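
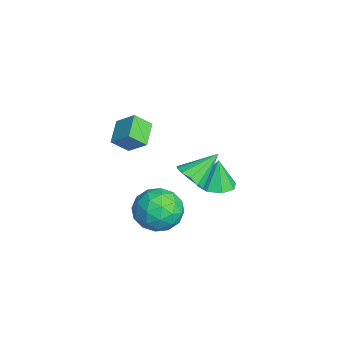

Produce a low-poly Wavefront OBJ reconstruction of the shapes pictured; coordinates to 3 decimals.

v -1.307 -4.415 -2.131
v -2.274 -4.106 -1.683
v -1.37 -3.747 -2.73
v -2.338 -3.438 -2.282
v -0.802 -3.782 -1.478
v -1.77 -3.473 -1.03
v -0.866 -3.114 -2.077
v -1.833 -2.805 -1.629
v 2.171 -2.113 -3.553
v 2.88 -2.616 -3.062
v 1.34 -3.484 -3.758
v 2.049 -3.987 -3.267
v 1.465 -3.342 -2.777
v 1.978 -2.495 -2.651
v 2.242 -3.605 -4.169
v 2.755 -2.758 -4.043
v 2.924 -3.538 -3.443
v 2.444 -3.376 -2.582
v 1.776 -2.724 -4.238
v 1.296 -2.562 -3.377
v 2.598 -2.244 -3.29
v 1.622 -3.856 -3.53
v 1.278 -3.477 -3.242
v 1.695 -3.773 -2.954
v 2.068 -2.173 -3.048
v 2.485 -2.469 -2.759
v 1.653 -2.895 -2.592
v 1.735 -3.631 -4.061
v 2.152 -3.927 -3.772
v 2.525 -2.327 -3.866
v 2.942 -2.623 -3.578
v 2.567 -3.205 -4.228
v 3.041 -3.082 -3.225
v 2.553 -3.888 -3.345
v 2.666 -3.663 -3.876
v 2.968 -3.165 -3.801
v 2.759 -2.986 -2.719
v 2.27 -3.792 -2.839
v 1.927 -3.413 -2.552
v 2.229 -2.915 -2.477
v 2.785 -3.529 -2.943
v 1.95 -2.308 -3.981
v 1.461 -3.114 -4.101
v 1.991 -3.185 -4.343
v 2.293 -2.687 -4.268
v 1.667 -2.212 -3.475
v 1.179 -3.018 -3.595
v 1.252 -2.935 -3.019
v 1.554 -2.437 -2.944
v 1.435 -2.571 -3.877
v 3.072 -2.01 -0.991
v 3.365 -2.355 -0.483
v 2.708 -0.99 -0.089
v 3.636 -2.128 -0.63
v 3.729 -1.864 -0.891
v 3.613 -1.646 -1.185
v 3.325 -1.544 -1.416
v 2.957 -1.59 -1.513
v 2.626 -1.77 -1.444
v 2.436 -2.025 -1.231
v 2.448 -2.276 -0.942
v 2.659 -2.443 -0.668
v 3 -2.472 -0.497
v 0.82 -0.754 -3.25
v 1.392 -1.197 -3.153
v 0.68 -0.666 -2.01
v 1.54 -0.658 -3.175
v 1.265 -0.176 -3.241
v 0.73 -0.033 -3.311
v 0.247 -0.312 -3.346
v 0.1 -0.85 -3.324
v 0.374 -1.333 -3.258
v 0.91 -1.476 -3.188
f 2 4 1
f 5 2 1
f 1 4 3
f 3 5 1
f 2 8 4
f 6 2 5
f 6 8 2
f 4 8 3
f 7 5 3
f 3 8 7
f 7 6 5
f 8 6 7
f 9 46 25
f 46 20 49
f 25 49 14
f 46 49 25
f 9 25 21
f 25 14 26
f 21 26 10
f 25 26 21
f 9 21 30
f 21 10 31
f 30 31 16
f 21 31 30
f 9 30 42
f 30 16 45
f 42 45 19
f 30 45 42
f 9 42 46
f 42 19 50
f 46 50 20
f 42 50 46
f 10 26 37
f 26 14 40
f 37 40 18
f 26 40 37
f 14 49 27
f 49 20 48
f 27 48 13
f 49 48 27
f 20 50 47
f 50 19 43
f 47 43 11
f 50 43 47
f 19 45 44
f 45 16 32
f 44 32 15
f 45 32 44
f 16 31 36
f 31 10 33
f 36 33 17
f 31 33 36
f 12 38 24
f 38 18 39
f 24 39 13
f 38 39 24
f 12 24 22
f 24 13 23
f 22 23 11
f 24 23 22
f 12 22 29
f 22 11 28
f 29 28 15
f 22 28 29
f 12 29 34
f 29 15 35
f 34 35 17
f 29 35 34
f 12 34 38
f 34 17 41
f 38 41 18
f 34 41 38
f 13 39 27
f 39 18 40
f 27 40 14
f 39 40 27
f 11 23 47
f 23 13 48
f 47 48 20
f 23 48 47
f 15 28 44
f 28 11 43
f 44 43 19
f 28 43 44
f 17 35 36
f 35 15 32
f 36 32 16
f 35 32 36
f 18 41 37
f 41 17 33
f 37 33 10
f 41 33 37
f 52 51 54
f 52 54 53
f 54 51 55
f 54 55 53
f 55 51 56
f 55 56 53
f 56 51 57
f 56 57 53
f 57 51 58
f 57 58 53
f 58 51 59
f 58 59 53
f 59 51 60
f 59 60 53
f 60 51 61
f 60 61 53
f 61 51 62
f 61 62 53
f 62 51 63
f 62 63 53
f 63 51 52
f 63 52 53
f 65 64 67
f 65 67 66
f 67 64 68
f 67 68 66
f 68 64 69
f 68 69 66
f 69 64 70
f 69 70 66
f 70 64 71
f 70 71 66
f 71 64 72
f 71 72 66
f 72 64 73
f 72 73 66
f 73 64 65
f 73 65 66



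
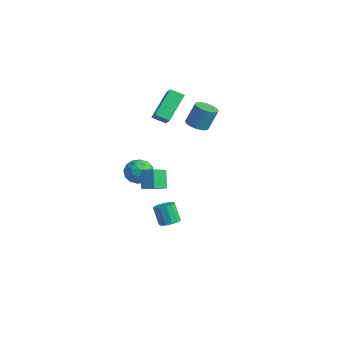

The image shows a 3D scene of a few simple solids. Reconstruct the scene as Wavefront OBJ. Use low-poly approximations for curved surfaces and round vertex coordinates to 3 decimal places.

v 1.239 -1.12 -4.577
v 1.818 -1.336 -4.318
v 1.259 -1.396 -3.123
v 0.681 -1.18 -3.383
v 1.825 -0.96 -4.295
v 1.267 -1.02 -3.101
v 1.647 -0.634 -4.362
v 1.088 -0.694 -3.168
v 1.339 -0.462 -4.498
v 0.781 -0.522 -3.303
v 1 -0.5 -4.658
v 0.441 -0.56 -3.464
v 0.736 -0.734 -4.793
v 0.178 -0.794 -3.599
v 0.632 -1.091 -4.86
v 0.074 -1.151 -3.665
v 0.721 -1.457 -4.836
v 0.163 -1.517 -3.642
v 0.975 -1.716 -4.731
v 0.416 -1.776 -3.536
v 1.312 -1.786 -4.577
v 0.754 -1.846 -3.382
v 1.626 -1.645 -4.422
v 1.068 -1.704 -3.228
v 2.89 -3.294 1.476
v 3.327 -4.41 2.119
v 3.558 -2.879 1.743
v 3.994 -3.995 2.386
v 3.526 -3.645 0.434
v 3.962 -4.761 1.077
v 4.193 -3.23 0.701
v 4.63 -4.346 1.344
v -0.155 -1.856 -0.914
v 0.736 -2.091 -0.749
v -0.616 -2.929 0.049
v 0.275 -3.164 0.214
v -0.056 -2.343 0.516
v 0.229 -1.679 -0.078
v -0.109 -3.341 -0.622
v 0.176 -2.677 -1.216
v 0.764 -3.008 -0.568
v 0.797 -2.392 0.135
v -0.677 -2.628 -0.835
v -0.644 -2.012 -0.132
v 0.331 -1.879 -0.916
v -0.211 -3.141 0.216
v -0.406 -2.659 0.394
v 0.118 -2.797 0.491
v 0.033 -1.637 -0.522
v 0.557 -1.775 -0.425
v 0.091 -1.924 0.319
v -0.437 -3.245 -0.275
v 0.087 -3.383 -0.178
v 0.002 -2.223 -1.191
v 0.526 -2.361 -1.094
v 0.029 -3.096 -1.019
v 0.871 -2.556 -0.713
v 0.6 -3.188 -0.147
v 0.375 -3.291 -0.638
v 0.542 -2.901 -0.988
v 0.89 -2.194 -0.299
v 0.619 -2.825 0.266
v 0.425 -2.343 0.444
v 0.592 -1.952 0.095
v 0.907 -2.734 -0.193
v -0.499 -2.195 -0.966
v -0.77 -2.826 -0.401
v -0.472 -3.068 -0.795
v -0.305 -2.677 -1.144
v -0.48 -1.832 -0.553
v -0.751 -2.464 0.013
v -0.422 -2.119 0.288
v -0.255 -1.729 -0.062
v -0.787 -2.286 -0.507
v -1.039 0.067 2.37
v -1.605 -0.574 2.784
v -1.736 1.558 3.722
v -2.302 0.917 4.136
v -0.218 -0.197 3.084
v -0.784 -0.838 3.498
v -0.915 1.294 4.436
v -1.481 0.653 4.85
v -0.94 2.179 1.603
v -0.351 1.728 1.714
v -0.172 2.31 3.128
v -0.76 2.761 3.017
v -0.221 1.964 1.6
v -0.042 2.546 3.015
v -0.2 2.233 1.487
v -0.021 2.815 2.901
v -0.292 2.494 1.391
v -0.113 3.076 2.806
v -0.483 2.706 1.328
v -0.304 3.289 2.742
v -0.743 2.839 1.306
v -0.564 3.421 2.72
v -1.033 2.871 1.33
v -0.854 3.453 2.744
v -1.309 2.798 1.395
v -1.13 3.38 2.809
v -1.528 2.63 1.492
v -1.349 3.212 2.906
v -1.658 2.394 1.605
v -1.479 2.976 3.02
v -1.679 2.125 1.719
v -1.5 2.707 3.133
v -1.587 1.864 1.814
v -1.408 2.446 3.229
v -1.396 1.651 1.878
v -1.217 2.234 3.292
v -1.136 1.519 1.9
v -0.957 2.101 3.314
v -0.846 1.487 1.876
v -0.667 2.069 3.29
v -0.57 1.56 1.811
v -0.391 2.142 3.225
f 2 1 5
f 2 5 3
f 3 5 6
f 3 6 4
f 5 1 7
f 5 7 6
f 6 7 8
f 6 8 4
f 7 1 9
f 7 9 8
f 8 9 10
f 8 10 4
f 9 1 11
f 9 11 10
f 10 11 12
f 10 12 4
f 11 1 13
f 11 13 12
f 12 13 14
f 12 14 4
f 13 1 15
f 13 15 14
f 14 15 16
f 14 16 4
f 15 1 17
f 15 17 16
f 16 17 18
f 16 18 4
f 17 1 19
f 17 19 18
f 18 19 20
f 18 20 4
f 19 1 21
f 19 21 20
f 20 21 22
f 20 22 4
f 21 1 23
f 21 23 22
f 22 23 24
f 22 24 4
f 23 1 2
f 23 2 24
f 24 2 3
f 24 3 4
f 26 28 25
f 29 26 25
f 25 28 27
f 27 29 25
f 26 32 28
f 30 26 29
f 30 32 26
f 28 32 27
f 31 29 27
f 27 32 31
f 31 30 29
f 32 30 31
f 33 70 49
f 70 44 73
f 49 73 38
f 70 73 49
f 33 49 45
f 49 38 50
f 45 50 34
f 49 50 45
f 33 45 54
f 45 34 55
f 54 55 40
f 45 55 54
f 33 54 66
f 54 40 69
f 66 69 43
f 54 69 66
f 33 66 70
f 66 43 74
f 70 74 44
f 66 74 70
f 34 50 61
f 50 38 64
f 61 64 42
f 50 64 61
f 38 73 51
f 73 44 72
f 51 72 37
f 73 72 51
f 44 74 71
f 74 43 67
f 71 67 35
f 74 67 71
f 43 69 68
f 69 40 56
f 68 56 39
f 69 56 68
f 40 55 60
f 55 34 57
f 60 57 41
f 55 57 60
f 36 62 48
f 62 42 63
f 48 63 37
f 62 63 48
f 36 48 46
f 48 37 47
f 46 47 35
f 48 47 46
f 36 46 53
f 46 35 52
f 53 52 39
f 46 52 53
f 36 53 58
f 53 39 59
f 58 59 41
f 53 59 58
f 36 58 62
f 58 41 65
f 62 65 42
f 58 65 62
f 37 63 51
f 63 42 64
f 51 64 38
f 63 64 51
f 35 47 71
f 47 37 72
f 71 72 44
f 47 72 71
f 39 52 68
f 52 35 67
f 68 67 43
f 52 67 68
f 41 59 60
f 59 39 56
f 60 56 40
f 59 56 60
f 42 65 61
f 65 41 57
f 61 57 34
f 65 57 61
f 76 78 75
f 79 76 75
f 75 78 77
f 77 79 75
f 76 82 78
f 80 76 79
f 80 82 76
f 78 82 77
f 81 79 77
f 77 82 81
f 81 80 79
f 82 80 81
f 84 83 87
f 84 87 85
f 85 87 88
f 85 88 86
f 87 83 89
f 87 89 88
f 88 89 90
f 88 90 86
f 89 83 91
f 89 91 90
f 90 91 92
f 90 92 86
f 91 83 93
f 91 93 92
f 92 93 94
f 92 94 86
f 93 83 95
f 93 95 94
f 94 95 96
f 94 96 86
f 95 83 97
f 95 97 96
f 96 97 98
f 96 98 86
f 97 83 99
f 97 99 98
f 98 99 100
f 98 100 86
f 99 83 101
f 99 101 100
f 100 101 102
f 100 102 86
f 101 83 103
f 101 103 102
f 102 103 104
f 102 104 86
f 103 83 105
f 103 105 104
f 104 105 106
f 104 106 86
f 105 83 107
f 105 107 106
f 106 107 108
f 106 108 86
f 107 83 109
f 107 109 108
f 108 109 110
f 108 110 86
f 109 83 111
f 109 111 110
f 110 111 112
f 110 112 86
f 111 83 113
f 111 113 112
f 112 113 114
f 112 114 86
f 113 83 115
f 113 115 114
f 114 115 116
f 114 116 86
f 115 83 84
f 115 84 116
f 116 84 85
f 116 85 86



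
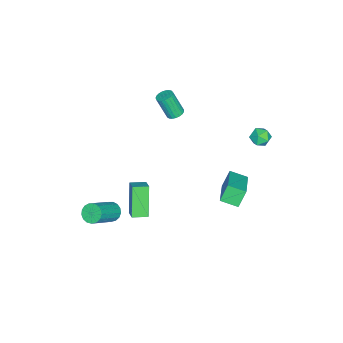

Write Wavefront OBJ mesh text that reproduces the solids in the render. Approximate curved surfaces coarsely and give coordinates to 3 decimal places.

v 1.177 -1.976 -5.147
v 0.177 -2.347 -3.384
v 1.857 -1.504 -4.661
v 0.857 -1.875 -2.899
v 1.663 -2.785 -5.041
v 0.663 -3.156 -3.279
v 2.343 -2.313 -4.556
v 1.343 -2.684 -2.793
v 2.251 -3.631 -4.668
v 2.65 -3.741 -5.169
v 4.228 -4.2 -3.814
v 3.829 -4.089 -3.312
v 2.687 -3.438 -5.11
v 4.265 -3.897 -3.754
v 2.624 -3.179 -4.949
v 4.202 -3.638 -3.594
v 2.476 -3.023 -4.724
v 4.054 -3.482 -3.369
v 2.276 -3.007 -4.486
v 3.854 -3.466 -3.131
v 2.071 -3.134 -4.29
v 3.649 -3.592 -2.934
v 1.907 -3.374 -4.18
v 3.484 -3.833 -2.824
v 1.821 -3.673 -4.182
v 3.399 -4.132 -2.826
v 1.835 -3.963 -4.295
v 3.412 -4.421 -2.94
v 1.943 -4.176 -4.494
v 3.521 -4.635 -3.138
v 2.122 -4.264 -4.732
v 3.7 -4.723 -3.377
v 2.331 -4.208 -4.956
v 3.909 -4.666 -3.601
v 2.521 -4.019 -5.114
v 4.099 -4.478 -3.758
v -2.119 3.879 0.376
v -1.656 3.543 0.75
v -2.924 3.497 1.03
v -2.461 3.161 1.404
v -2.482 3.843 1.42
v -1.984 4.08 1.016
v -2.596 2.96 0.764
v -2.098 3.197 0.36
v -1.951 2.975 0.989
v -1.88 3.52 1.395
v -2.7 3.52 0.385
v -2.629 4.065 0.791
v -1.094 -1.074 2.467
v -0.777 -0.699 2.639
v -0.769 -1.352 4.045
v -1.086 -1.726 3.873
v -0.972 -0.615 2.679
v -0.964 -1.268 4.085
v -1.188 -0.61 2.683
v -1.18 -1.263 4.089
v -1.388 -0.685 2.649
v -1.38 -1.338 4.055
v -1.537 -0.828 2.584
v -1.529 -1.48 3.99
v -1.61 -1.013 2.499
v -1.601 -1.665 3.904
v -1.593 -1.208 2.408
v -1.585 -1.861 3.814
v -1.49 -1.38 2.327
v -1.482 -2.033 3.733
v -1.319 -1.5 2.271
v -1.31 -2.152 3.677
v -1.109 -1.545 2.248
v -1.1 -2.198 3.654
v -0.896 -1.509 2.264
v -0.888 -2.162 3.669
v -0.718 -1.398 2.314
v -0.709 -2.051 3.72
v -0.604 -1.231 2.391
v -0.596 -1.883 3.797
v -0.576 -1.036 2.481
v -0.567 -1.689 3.887
v -0.637 -0.848 2.569
v -0.628 -1.501 3.975
v -1.748 3.054 -2.63
v -1.581 2.023 -2.288
v 0.165 3.649 -1.772
v 0.332 2.617 -1.429
v -1.212 2.803 -3.651
v -1.045 1.771 -3.308
v 0.701 3.397 -2.792
v 0.868 2.366 -2.45
f 2 4 1
f 5 2 1
f 1 4 3
f 3 5 1
f 2 8 4
f 6 2 5
f 6 8 2
f 4 8 3
f 7 5 3
f 3 8 7
f 7 6 5
f 8 6 7
f 10 9 13
f 10 13 11
f 11 13 14
f 11 14 12
f 13 9 15
f 13 15 14
f 14 15 16
f 14 16 12
f 15 9 17
f 15 17 16
f 16 17 18
f 16 18 12
f 17 9 19
f 17 19 18
f 18 19 20
f 18 20 12
f 19 9 21
f 19 21 20
f 20 21 22
f 20 22 12
f 21 9 23
f 21 23 22
f 22 23 24
f 22 24 12
f 23 9 25
f 23 25 24
f 24 25 26
f 24 26 12
f 25 9 27
f 25 27 26
f 26 27 28
f 26 28 12
f 27 9 29
f 27 29 28
f 28 29 30
f 28 30 12
f 29 9 31
f 29 31 30
f 30 31 32
f 30 32 12
f 31 9 33
f 31 33 32
f 32 33 34
f 32 34 12
f 33 9 35
f 33 35 34
f 34 35 36
f 34 36 12
f 35 9 10
f 35 10 36
f 36 10 11
f 36 11 12
f 37 48 42
f 37 42 38
f 37 38 44
f 37 44 47
f 37 47 48
f 38 42 46
f 42 48 41
f 48 47 39
f 47 44 43
f 44 38 45
f 40 46 41
f 40 41 39
f 40 39 43
f 40 43 45
f 40 45 46
f 41 46 42
f 39 41 48
f 43 39 47
f 45 43 44
f 46 45 38
f 50 49 53
f 50 53 51
f 51 53 54
f 51 54 52
f 53 49 55
f 53 55 54
f 54 55 56
f 54 56 52
f 55 49 57
f 55 57 56
f 56 57 58
f 56 58 52
f 57 49 59
f 57 59 58
f 58 59 60
f 58 60 52
f 59 49 61
f 59 61 60
f 60 61 62
f 60 62 52
f 61 49 63
f 61 63 62
f 62 63 64
f 62 64 52
f 63 49 65
f 63 65 64
f 64 65 66
f 64 66 52
f 65 49 67
f 65 67 66
f 66 67 68
f 66 68 52
f 67 49 69
f 67 69 68
f 68 69 70
f 68 70 52
f 69 49 71
f 69 71 70
f 70 71 72
f 70 72 52
f 71 49 73
f 71 73 72
f 72 73 74
f 72 74 52
f 73 49 75
f 73 75 74
f 74 75 76
f 74 76 52
f 75 49 77
f 75 77 76
f 76 77 78
f 76 78 52
f 77 49 79
f 77 79 78
f 78 79 80
f 78 80 52
f 79 49 50
f 79 50 80
f 80 50 51
f 80 51 52
f 82 84 81
f 85 82 81
f 81 84 83
f 83 85 81
f 82 88 84
f 86 82 85
f 86 88 82
f 84 88 83
f 87 85 83
f 83 88 87
f 87 86 85
f 88 86 87



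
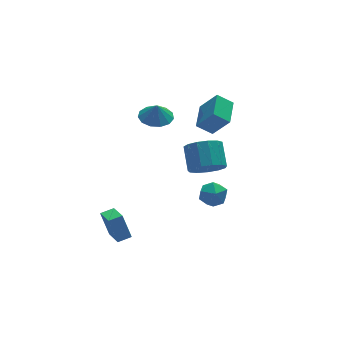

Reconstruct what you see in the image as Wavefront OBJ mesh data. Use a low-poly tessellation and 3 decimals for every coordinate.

v 0.992 -3.385 2.729
v 1.563 -4.007 3.386
v 1.859 -2.736 4.329
v 1.288 -2.115 3.671
v 1.95 -3.792 2.976
v 2.246 -2.521 3.919
v 2.033 -3.449 2.488
v 2.329 -2.178 3.43
v 1.785 -3.086 2.075
v 2.081 -1.815 3.018
v 1.285 -2.817 1.871
v 1.581 -1.546 2.813
v 0.692 -2.729 1.938
v 0.989 -1.458 2.881
v 0.195 -2.85 2.257
v 0.491 -1.579 3.2
v -0.05 -3.14 2.725
v 0.247 -1.869 3.668
v 0.037 -3.509 3.195
v 0.333 -2.238 4.137
v 0.426 -3.838 3.516
v 0.722 -2.567 4.459
v 0.995 -4.024 3.588
v 1.291 -2.753 4.53
v 3.562 1.667 0.838
v 2.7 2.056 1.527
v 4.462 3.178 1.112
v 3.6 3.567 1.8
v 4.32 0.973 2.18
v 3.458 1.362 2.868
v 5.22 2.484 2.453
v 4.358 2.873 3.142
v -3.409 -1.138 -4.143
v -3.671 -0.458 -2.719
v -3.306 0.464 -4.889
v -3.568 1.144 -3.464
v -2.572 -1.124 -3.996
v -2.834 -0.444 -2.571
v -2.469 0.478 -4.741
v -2.731 1.158 -3.317
v 0.975 3.839 1.578
v 1.853 3.288 1.5
v 1.005 3.741 2.622
v 2.014 3.85 1.548
v 1.845 4.408 1.606
v 1.399 4.785 1.654
v 0.819 4.863 1.679
v 0.288 4.615 1.671
v -0.025 4.121 1.634
v -0.021 3.537 1.578
v 0.3 3.05 1.523
v 0.834 2.813 1.485
v 1.413 2.902 1.476
v 2.351 -0.852 -2.197
v 2.86 -0.885 -1.413
v 1.58 -2.075 -1.747
v 2.089 -2.108 -0.963
v 1.477 -1.412 -1.095
v 1.954 -0.657 -1.373
v 2.486 -2.303 -1.787
v 2.963 -1.548 -2.065
v 2.944 -1.782 -1.159
v 2.32 -1.231 -0.731
v 2.12 -1.729 -2.429
v 1.496 -1.178 -2.001
f 2 1 5
f 2 5 3
f 3 5 6
f 3 6 4
f 5 1 7
f 5 7 6
f 6 7 8
f 6 8 4
f 7 1 9
f 7 9 8
f 8 9 10
f 8 10 4
f 9 1 11
f 9 11 10
f 10 11 12
f 10 12 4
f 11 1 13
f 11 13 12
f 12 13 14
f 12 14 4
f 13 1 15
f 13 15 14
f 14 15 16
f 14 16 4
f 15 1 17
f 15 17 16
f 16 17 18
f 16 18 4
f 17 1 19
f 17 19 18
f 18 19 20
f 18 20 4
f 19 1 21
f 19 21 20
f 20 21 22
f 20 22 4
f 21 1 23
f 21 23 22
f 22 23 24
f 22 24 4
f 23 1 2
f 23 2 24
f 24 2 3
f 24 3 4
f 26 28 25
f 29 26 25
f 25 28 27
f 27 29 25
f 26 32 28
f 30 26 29
f 30 32 26
f 28 32 27
f 31 29 27
f 27 32 31
f 31 30 29
f 32 30 31
f 34 36 33
f 37 34 33
f 33 36 35
f 35 37 33
f 34 40 36
f 38 34 37
f 38 40 34
f 36 40 35
f 39 37 35
f 35 40 39
f 39 38 37
f 40 38 39
f 42 41 44
f 42 44 43
f 44 41 45
f 44 45 43
f 45 41 46
f 45 46 43
f 46 41 47
f 46 47 43
f 47 41 48
f 47 48 43
f 48 41 49
f 48 49 43
f 49 41 50
f 49 50 43
f 50 41 51
f 50 51 43
f 51 41 52
f 51 52 43
f 52 41 53
f 52 53 43
f 53 41 42
f 53 42 43
f 54 65 59
f 54 59 55
f 54 55 61
f 54 61 64
f 54 64 65
f 55 59 63
f 59 65 58
f 65 64 56
f 64 61 60
f 61 55 62
f 57 63 58
f 57 58 56
f 57 56 60
f 57 60 62
f 57 62 63
f 58 63 59
f 56 58 65
f 60 56 64
f 62 60 61
f 63 62 55



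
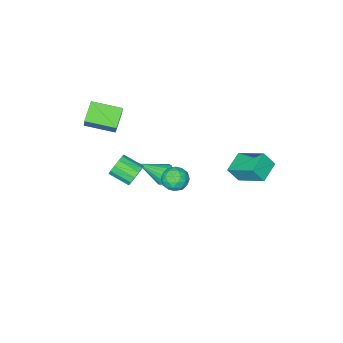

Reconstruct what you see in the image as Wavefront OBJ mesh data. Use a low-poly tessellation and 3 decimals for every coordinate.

v -0.551 -2.548 -3.931
v -0.115 -1.901 -3.942
v 0.731 -3.392 -2.729
v -0.349 -1.847 -3.656
v -0.628 -1.954 -3.432
v -0.89 -2.196 -3.323
v -1.074 -2.52 -3.354
v -1.139 -2.849 -3.516
v -1.069 -3.11 -3.774
v -0.88 -3.242 -4.068
v -0.616 -3.215 -4.33
v -0.337 -3.036 -4.501
v -0.107 -2.744 -4.542
v 0.021 -2.408 -4.443
v 0.018 -2.104 -4.226
v 3.298 -4.461 3.58
v 3.561 -4.017 4.471
v 2.1 -3.078 3.243
v 2.364 -2.634 4.134
v 4.336 -3.726 2.906
v 4.6 -3.282 3.797
v 3.139 -2.343 2.569
v 3.402 -1.899 3.46
v 1.834 1.895 0.897
v 2.424 1.276 0.793
v 1.196 1.484 -0.273
v 1.786 0.865 -0.377
v 1.217 0.814 0.268
v 1.611 1.068 0.992
v 2.009 1.692 -0.472
v 2.403 1.946 0.252
v 2.532 1.15 -0.053
v 2.043 0.607 0.404
v 1.577 2.153 0.116
v 1.088 1.61 0.573
v 2.185 1.622 0.948
v 1.435 1.138 -0.428
v 1.1 1.109 -0.049
v 1.447 0.744 -0.11
v 1.707 1.5 1.065
v 2.054 1.135 1.004
v 1.344 0.864 0.695
v 1.566 1.625 -0.484
v 1.913 1.26 -0.545
v 2.173 2.016 0.63
v 2.52 1.651 0.569
v 2.276 1.896 -0.175
v 2.595 1.183 0.39
v 2.22 0.942 -0.299
v 2.351 1.428 -0.354
v 2.583 1.577 0.071
v 2.308 0.864 0.658
v 1.933 0.623 -0.03
v 1.598 0.593 0.35
v 1.83 0.742 0.775
v 2.371 0.79 0.161
v 1.687 2.137 0.55
v 1.312 1.896 -0.138
v 1.79 2.018 -0.255
v 2.022 2.167 0.17
v 1.4 1.818 0.819
v 1.025 1.577 0.13
v 1.037 1.183 0.449
v 1.269 1.332 0.874
v 1.249 1.97 0.359
v -2.449 2.855 0.176
v -2.824 4.583 1.232
v -1.187 3.371 -0.221
v -1.562 5.099 0.835
v -1.978 2.401 1.085
v -2.353 4.129 2.141
v -0.716 2.917 0.688
v -1.091 4.645 1.744
v 2.099 -1.844 -1.812
v 2.589 -1.896 -2.43
v 3.15 -3.069 -1.885
v 2.661 -3.016 -1.268
v 2.8 -1.652 -2.123
v 3.361 -2.825 -1.579
v 2.788 -1.469 -1.718
v 3.35 -2.642 -1.173
v 2.558 -1.405 -1.342
v 3.12 -2.578 -0.797
v 2.182 -1.48 -1.116
v 2.744 -2.653 -0.571
v 1.78 -1.67 -1.111
v 2.342 -2.843 -0.566
v 1.479 -1.916 -1.328
v 2.041 -3.089 -0.784
v 1.375 -2.138 -1.7
v 1.937 -3.311 -1.155
v 1.501 -2.267 -2.107
v 2.062 -3.44 -1.562
v 1.816 -2.261 -2.42
v 2.378 -3.434 -1.876
v 2.222 -2.123 -2.541
v 2.784 -3.296 -1.996
f 2 1 4
f 2 4 3
f 4 1 5
f 4 5 3
f 5 1 6
f 5 6 3
f 6 1 7
f 6 7 3
f 7 1 8
f 7 8 3
f 8 1 9
f 8 9 3
f 9 1 10
f 9 10 3
f 10 1 11
f 10 11 3
f 11 1 12
f 11 12 3
f 12 1 13
f 12 13 3
f 13 1 14
f 13 14 3
f 14 1 15
f 14 15 3
f 15 1 2
f 15 2 3
f 17 19 16
f 20 17 16
f 16 19 18
f 18 20 16
f 17 23 19
f 21 17 20
f 21 23 17
f 19 23 18
f 22 20 18
f 18 23 22
f 22 21 20
f 23 21 22
f 24 61 40
f 61 35 64
f 40 64 29
f 61 64 40
f 24 40 36
f 40 29 41
f 36 41 25
f 40 41 36
f 24 36 45
f 36 25 46
f 45 46 31
f 36 46 45
f 24 45 57
f 45 31 60
f 57 60 34
f 45 60 57
f 24 57 61
f 57 34 65
f 61 65 35
f 57 65 61
f 25 41 52
f 41 29 55
f 52 55 33
f 41 55 52
f 29 64 42
f 64 35 63
f 42 63 28
f 64 63 42
f 35 65 62
f 65 34 58
f 62 58 26
f 65 58 62
f 34 60 59
f 60 31 47
f 59 47 30
f 60 47 59
f 31 46 51
f 46 25 48
f 51 48 32
f 46 48 51
f 27 53 39
f 53 33 54
f 39 54 28
f 53 54 39
f 27 39 37
f 39 28 38
f 37 38 26
f 39 38 37
f 27 37 44
f 37 26 43
f 44 43 30
f 37 43 44
f 27 44 49
f 44 30 50
f 49 50 32
f 44 50 49
f 27 49 53
f 49 32 56
f 53 56 33
f 49 56 53
f 28 54 42
f 54 33 55
f 42 55 29
f 54 55 42
f 26 38 62
f 38 28 63
f 62 63 35
f 38 63 62
f 30 43 59
f 43 26 58
f 59 58 34
f 43 58 59
f 32 50 51
f 50 30 47
f 51 47 31
f 50 47 51
f 33 56 52
f 56 32 48
f 52 48 25
f 56 48 52
f 67 69 66
f 70 67 66
f 66 69 68
f 68 70 66
f 67 73 69
f 71 67 70
f 71 73 67
f 69 73 68
f 72 70 68
f 68 73 72
f 72 71 70
f 73 71 72
f 75 74 78
f 75 78 76
f 76 78 79
f 76 79 77
f 78 74 80
f 78 80 79
f 79 80 81
f 79 81 77
f 80 74 82
f 80 82 81
f 81 82 83
f 81 83 77
f 82 74 84
f 82 84 83
f 83 84 85
f 83 85 77
f 84 74 86
f 84 86 85
f 85 86 87
f 85 87 77
f 86 74 88
f 86 88 87
f 87 88 89
f 87 89 77
f 88 74 90
f 88 90 89
f 89 90 91
f 89 91 77
f 90 74 92
f 90 92 91
f 91 92 93
f 91 93 77
f 92 74 94
f 92 94 93
f 93 94 95
f 93 95 77
f 94 74 96
f 94 96 95
f 95 96 97
f 95 97 77
f 96 74 75
f 96 75 97
f 97 75 76
f 97 76 77



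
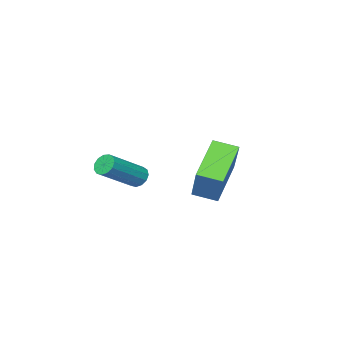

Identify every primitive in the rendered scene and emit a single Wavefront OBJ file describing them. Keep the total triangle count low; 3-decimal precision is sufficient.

v -3.072 2.975 1.504
v -2.296 3.988 3.006
v -1.604 3.594 0.329
v -0.829 4.607 1.83
v -2.511 2.153 1.77
v -1.736 3.166 3.271
v -1.044 2.772 0.594
v -0.268 3.785 2.096
v -1.9 -1.042 0.183
v -1.619 -0.872 -0.233
v 0.041 -0.988 0.84
v -0.24 -1.158 1.257
v -1.7 -0.628 -0.081
v -0.04 -0.744 0.992
v -1.845 -0.516 0.155
v -0.185 -0.631 1.228
v -2.007 -0.57 0.4
v -0.347 -0.686 1.473
v -2.135 -0.775 0.576
v -0.475 -0.89 1.649
v -2.189 -1.064 0.627
v -0.529 -1.18 1.701
v -2.15 -1.346 0.538
v -0.49 -1.462 1.611
v -2.033 -1.532 0.336
v -0.373 -1.648 1.409
v -1.873 -1.562 0.086
v -0.213 -1.678 1.159
v -1.722 -1.428 -0.134
v -0.062 -1.543 0.939
v -1.627 -1.17 -0.252
v 0.033 -1.286 0.821
f 2 4 1
f 5 2 1
f 1 4 3
f 3 5 1
f 2 8 4
f 6 2 5
f 6 8 2
f 4 8 3
f 7 5 3
f 3 8 7
f 7 6 5
f 8 6 7
f 10 9 13
f 10 13 11
f 11 13 14
f 11 14 12
f 13 9 15
f 13 15 14
f 14 15 16
f 14 16 12
f 15 9 17
f 15 17 16
f 16 17 18
f 16 18 12
f 17 9 19
f 17 19 18
f 18 19 20
f 18 20 12
f 19 9 21
f 19 21 20
f 20 21 22
f 20 22 12
f 21 9 23
f 21 23 22
f 22 23 24
f 22 24 12
f 23 9 25
f 23 25 24
f 24 25 26
f 24 26 12
f 25 9 27
f 25 27 26
f 26 27 28
f 26 28 12
f 27 9 29
f 27 29 28
f 28 29 30
f 28 30 12
f 29 9 31
f 29 31 30
f 30 31 32
f 30 32 12
f 31 9 10
f 31 10 32
f 32 10 11
f 32 11 12



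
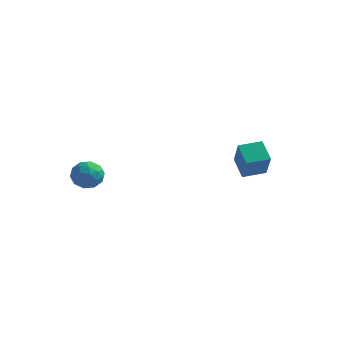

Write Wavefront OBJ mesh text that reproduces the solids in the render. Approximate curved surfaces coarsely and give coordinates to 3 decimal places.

v 1.919 1.805 -4.615
v 1.32 2.322 -4.019
v 2.594 2.465 -4.509
v 1.995 2.982 -3.914
v 2.405 1.138 -3.546
v 1.806 1.655 -2.951
v 3.08 1.798 -3.441
v 2.481 2.315 -2.845
v -2.208 -1.978 -3.36
v -1.871 -2.038 -3.928
v -2.449 -3.022 -3.392
v -2.112 -3.082 -3.96
v -1.789 -2.964 -3.394
v -1.64 -2.319 -3.374
v -2.68 -2.741 -3.946
v -2.531 -2.096 -3.926
v -2.164 -2.51 -4.29
v -1.613 -2.648 -3.949
v -2.707 -2.412 -3.371
v -2.156 -2.55 -3.03
v -2.018 -1.916 -3.641
v -2.302 -3.144 -3.679
v -2.111 -3.074 -3.346
v -1.914 -3.11 -3.68
v -1.882 -2.081 -3.316
v -1.685 -2.117 -3.65
v -1.636 -2.661 -3.336
v -2.635 -2.943 -3.67
v -2.438 -2.979 -4.004
v -2.406 -1.95 -3.64
v -2.209 -1.986 -3.974
v -2.684 -2.399 -3.984
v -1.992 -2.229 -4.188
v -2.134 -2.843 -4.206
v -2.468 -2.643 -4.198
v -2.38 -2.263 -4.187
v -1.669 -2.31 -3.987
v -1.81 -2.924 -4.006
v -1.62 -2.854 -3.673
v -1.532 -2.475 -3.662
v -1.84 -2.588 -4.2
v -2.51 -2.136 -3.314
v -2.651 -2.75 -3.333
v -2.788 -2.585 -3.658
v -2.7 -2.206 -3.647
v -2.186 -2.217 -3.114
v -2.328 -2.831 -3.132
v -1.94 -2.797 -3.133
v -1.852 -2.417 -3.122
v -2.48 -2.472 -3.12
f 2 4 1
f 5 2 1
f 1 4 3
f 3 5 1
f 2 8 4
f 6 2 5
f 6 8 2
f 4 8 3
f 7 5 3
f 3 8 7
f 7 6 5
f 8 6 7
f 9 46 25
f 46 20 49
f 25 49 14
f 46 49 25
f 9 25 21
f 25 14 26
f 21 26 10
f 25 26 21
f 9 21 30
f 21 10 31
f 30 31 16
f 21 31 30
f 9 30 42
f 30 16 45
f 42 45 19
f 30 45 42
f 9 42 46
f 42 19 50
f 46 50 20
f 42 50 46
f 10 26 37
f 26 14 40
f 37 40 18
f 26 40 37
f 14 49 27
f 49 20 48
f 27 48 13
f 49 48 27
f 20 50 47
f 50 19 43
f 47 43 11
f 50 43 47
f 19 45 44
f 45 16 32
f 44 32 15
f 45 32 44
f 16 31 36
f 31 10 33
f 36 33 17
f 31 33 36
f 12 38 24
f 38 18 39
f 24 39 13
f 38 39 24
f 12 24 22
f 24 13 23
f 22 23 11
f 24 23 22
f 12 22 29
f 22 11 28
f 29 28 15
f 22 28 29
f 12 29 34
f 29 15 35
f 34 35 17
f 29 35 34
f 12 34 38
f 34 17 41
f 38 41 18
f 34 41 38
f 13 39 27
f 39 18 40
f 27 40 14
f 39 40 27
f 11 23 47
f 23 13 48
f 47 48 20
f 23 48 47
f 15 28 44
f 28 11 43
f 44 43 19
f 28 43 44
f 17 35 36
f 35 15 32
f 36 32 16
f 35 32 36
f 18 41 37
f 41 17 33
f 37 33 10
f 41 33 37



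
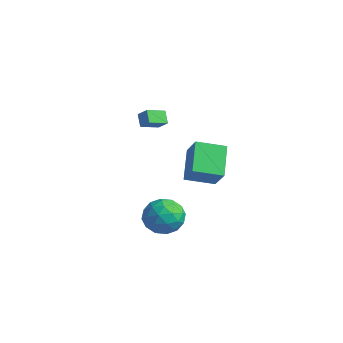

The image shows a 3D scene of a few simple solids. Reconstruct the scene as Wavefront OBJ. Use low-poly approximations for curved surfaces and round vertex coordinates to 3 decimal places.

v -3.99 -0.192 1.23
v -4.542 0.028 1.851
v -3.927 0.906 0.895
v -4.48 1.127 1.516
v -3.34 -0.067 1.764
v -3.893 0.154 2.385
v -3.278 1.032 1.429
v -3.83 1.252 2.05
v 3.226 -2.582 -1.661
v 3.828 -3.302 -1.039
v 1.712 -3.518 -1.281
v 2.314 -4.238 -0.659
v 2.165 -3.18 -0.308
v 3.101 -2.601 -0.543
v 2.439 -4.219 -1.777
v 3.375 -3.64 -2.012
v 3.341 -4.314 -1.111
v 3.172 -3.671 -0.203
v 2.368 -3.149 -2.117
v 2.199 -2.506 -1.209
v 3.66 -2.859 -1.383
v 1.88 -3.961 -0.937
v 1.793 -3.338 -0.73
v 2.146 -3.762 -0.365
v 3.233 -2.448 -1.091
v 3.586 -2.871 -0.726
v 2.609 -2.799 -0.296
v 1.954 -3.949 -1.594
v 2.307 -4.372 -1.229
v 3.394 -3.058 -1.955
v 3.747 -3.482 -1.59
v 2.931 -4.021 -2.024
v 3.727 -3.877 -1.061
v 2.837 -4.428 -0.837
v 2.911 -4.417 -1.494
v 3.461 -4.076 -1.632
v 3.628 -3.5 -0.527
v 2.738 -4.05 -0.303
v 2.651 -3.428 -0.097
v 3.201 -3.088 -0.235
v 3.342 -4.095 -0.569
v 2.802 -2.77 -2.017
v 1.912 -3.32 -1.793
v 2.339 -3.732 -2.085
v 2.889 -3.392 -2.223
v 2.703 -2.392 -1.483
v 1.813 -2.943 -1.259
v 2.079 -2.744 -0.688
v 2.629 -2.403 -0.826
v 2.198 -2.725 -1.751
v -2.941 2.003 -0.715
v -1.853 1.772 0.463
v -2.162 3.437 -1.153
v -1.073 3.206 0.024
v -1.747 0.954 -2.024
v -0.658 0.723 -0.847
v -0.967 2.388 -2.463
v 0.121 2.157 -1.285
f 2 4 1
f 5 2 1
f 1 4 3
f 3 5 1
f 2 8 4
f 6 2 5
f 6 8 2
f 4 8 3
f 7 5 3
f 3 8 7
f 7 6 5
f 8 6 7
f 9 46 25
f 46 20 49
f 25 49 14
f 46 49 25
f 9 25 21
f 25 14 26
f 21 26 10
f 25 26 21
f 9 21 30
f 21 10 31
f 30 31 16
f 21 31 30
f 9 30 42
f 30 16 45
f 42 45 19
f 30 45 42
f 9 42 46
f 42 19 50
f 46 50 20
f 42 50 46
f 10 26 37
f 26 14 40
f 37 40 18
f 26 40 37
f 14 49 27
f 49 20 48
f 27 48 13
f 49 48 27
f 20 50 47
f 50 19 43
f 47 43 11
f 50 43 47
f 19 45 44
f 45 16 32
f 44 32 15
f 45 32 44
f 16 31 36
f 31 10 33
f 36 33 17
f 31 33 36
f 12 38 24
f 38 18 39
f 24 39 13
f 38 39 24
f 12 24 22
f 24 13 23
f 22 23 11
f 24 23 22
f 12 22 29
f 22 11 28
f 29 28 15
f 22 28 29
f 12 29 34
f 29 15 35
f 34 35 17
f 29 35 34
f 12 34 38
f 34 17 41
f 38 41 18
f 34 41 38
f 13 39 27
f 39 18 40
f 27 40 14
f 39 40 27
f 11 23 47
f 23 13 48
f 47 48 20
f 23 48 47
f 15 28 44
f 28 11 43
f 44 43 19
f 28 43 44
f 17 35 36
f 35 15 32
f 36 32 16
f 35 32 36
f 18 41 37
f 41 17 33
f 37 33 10
f 41 33 37
f 52 54 51
f 55 52 51
f 51 54 53
f 53 55 51
f 52 58 54
f 56 52 55
f 56 58 52
f 54 58 53
f 57 55 53
f 53 58 57
f 57 56 55
f 58 56 57



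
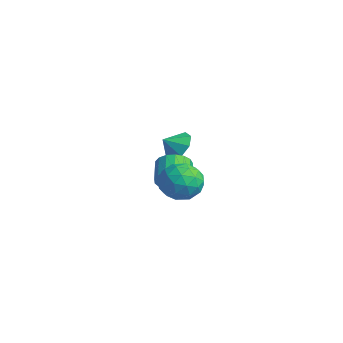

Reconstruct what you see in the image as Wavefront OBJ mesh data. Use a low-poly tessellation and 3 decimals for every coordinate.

v 0.429 0.826 1.008
v 0.964 1.104 1.716
v -0.114 1.692 2.3
v -0.649 1.414 1.592
v 0.99 1.44 1.425
v -0.088 2.028 2.009
v 0.887 1.635 1.038
v -0.191 2.223 1.622
v 0.679 1.645 0.645
v -0.399 2.233 1.229
v 0.414 1.467 0.334
v -0.664 2.055 0.918
v 0.152 1.142 0.178
v -0.926 1.731 0.763
v -0.046 0.745 0.212
v -1.124 1.334 0.797
v -0.136 0.367 0.429
v -1.213 0.955 1.013
v -0.096 0.093 0.778
v -1.174 0.682 1.362
v 0.064 -0.012 1.18
v -1.014 0.576 1.764
v 0.308 0.074 1.542
v -0.77 0.662 2.126
v 0.579 0.333 1.782
v -0.499 0.921 2.366
v 0.816 0.704 1.845
v -0.262 1.293 2.429
v 3.751 0.405 1.798
v 4.452 0.057 2.664
v 2.328 -0.577 2.556
v 3.029 -0.925 3.422
v 2.698 0.192 3.351
v 3.578 0.799 2.883
v 3.202 -1.319 2.337
v 4.082 -0.712 1.869
v 4.113 -1.009 2.997
v 3.801 -0.075 3.624
v 2.979 -0.445 1.596
v 2.667 0.489 2.223
v 4.227 0.318 2.165
v 2.553 -0.838 3.055
v 2.359 -0.181 3.014
v 2.771 -0.386 3.523
v 3.713 0.754 2.294
v 4.125 0.549 2.803
v 3.094 0.628 3.206
v 2.655 -1.069 2.417
v 3.067 -1.274 2.926
v 4.009 -0.134 1.697
v 4.421 -0.339 2.206
v 3.686 -1.148 2.014
v 4.439 -0.513 2.869
v 3.602 -1.091 3.314
v 3.704 -1.323 2.677
v 4.221 -0.966 2.402
v 4.256 0.035 3.238
v 3.419 -0.542 3.683
v 3.225 0.114 3.642
v 3.742 0.472 3.367
v 4.056 -0.591 3.434
v 3.361 0.022 1.537
v 2.524 -0.555 1.982
v 3.038 -0.992 1.853
v 3.555 -0.634 1.578
v 3.178 0.571 1.906
v 2.341 -0.007 2.351
v 2.559 0.446 2.818
v 3.076 0.803 2.543
v 2.724 0.071 1.786
v -2.735 2.735 1.573
v -1.814 2.421 1.343
v -2.865 1.905 2.187
v -1.823 2.876 1.958
v -2.366 3.249 2.348
v -3.125 3.321 2.284
v -3.656 3.049 1.804
v -3.648 2.594 1.189
v -3.105 2.221 0.799
v -2.345 2.149 0.863
f 2 1 5
f 2 5 3
f 3 5 6
f 3 6 4
f 5 1 7
f 5 7 6
f 6 7 8
f 6 8 4
f 7 1 9
f 7 9 8
f 8 9 10
f 8 10 4
f 9 1 11
f 9 11 10
f 10 11 12
f 10 12 4
f 11 1 13
f 11 13 12
f 12 13 14
f 12 14 4
f 13 1 15
f 13 15 14
f 14 15 16
f 14 16 4
f 15 1 17
f 15 17 16
f 16 17 18
f 16 18 4
f 17 1 19
f 17 19 18
f 18 19 20
f 18 20 4
f 19 1 21
f 19 21 20
f 20 21 22
f 20 22 4
f 21 1 23
f 21 23 22
f 22 23 24
f 22 24 4
f 23 1 25
f 23 25 24
f 24 25 26
f 24 26 4
f 25 1 27
f 25 27 26
f 26 27 28
f 26 28 4
f 27 1 2
f 27 2 28
f 28 2 3
f 28 3 4
f 29 66 45
f 66 40 69
f 45 69 34
f 66 69 45
f 29 45 41
f 45 34 46
f 41 46 30
f 45 46 41
f 29 41 50
f 41 30 51
f 50 51 36
f 41 51 50
f 29 50 62
f 50 36 65
f 62 65 39
f 50 65 62
f 29 62 66
f 62 39 70
f 66 70 40
f 62 70 66
f 30 46 57
f 46 34 60
f 57 60 38
f 46 60 57
f 34 69 47
f 69 40 68
f 47 68 33
f 69 68 47
f 40 70 67
f 70 39 63
f 67 63 31
f 70 63 67
f 39 65 64
f 65 36 52
f 64 52 35
f 65 52 64
f 36 51 56
f 51 30 53
f 56 53 37
f 51 53 56
f 32 58 44
f 58 38 59
f 44 59 33
f 58 59 44
f 32 44 42
f 44 33 43
f 42 43 31
f 44 43 42
f 32 42 49
f 42 31 48
f 49 48 35
f 42 48 49
f 32 49 54
f 49 35 55
f 54 55 37
f 49 55 54
f 32 54 58
f 54 37 61
f 58 61 38
f 54 61 58
f 33 59 47
f 59 38 60
f 47 60 34
f 59 60 47
f 31 43 67
f 43 33 68
f 67 68 40
f 43 68 67
f 35 48 64
f 48 31 63
f 64 63 39
f 48 63 64
f 37 55 56
f 55 35 52
f 56 52 36
f 55 52 56
f 38 61 57
f 61 37 53
f 57 53 30
f 61 53 57
f 72 71 74
f 72 74 73
f 74 71 75
f 74 75 73
f 75 71 76
f 75 76 73
f 76 71 77
f 76 77 73
f 77 71 78
f 77 78 73
f 78 71 79
f 78 79 73
f 79 71 80
f 79 80 73
f 80 71 72
f 80 72 73



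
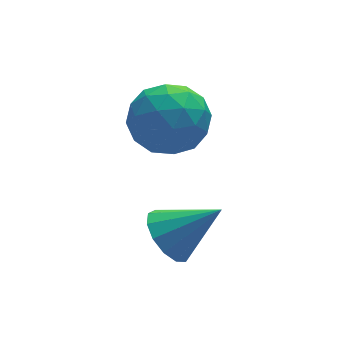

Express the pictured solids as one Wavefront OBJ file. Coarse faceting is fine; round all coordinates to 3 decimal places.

v -2.796 -2.904 -1.078
v -2.204 -2.707 -1.698
v -1.524 -3.336 -0.002
v -2.28 -2.29 -1.441
v -2.52 -2.068 -1.068
v -2.847 -2.112 -0.698
v -3.158 -2.407 -0.449
v -3.354 -2.859 -0.399
v -3.373 -3.326 -0.565
v -3.208 -3.659 -0.893
v -2.912 -3.752 -1.28
v -2.58 -3.576 -1.603
v -2.315 -3.187 -1.759
v -1.678 0.358 2.031
v -0.916 -0.54 1.993
v -2.864 -0.6 0.887
v -2.102 -1.498 0.849
v -2.677 -1.255 1.848
v -1.944 -0.663 2.555
v -1.836 -0.477 0.325
v -1.103 0.115 1.032
v -1.014 -1.056 0.939
v -1.534 -1.536 1.88
v -2.246 0.396 1
v -2.766 -0.084 1.941
v -1.193 -0.007 2.112
v -2.587 -1.133 0.768
v -2.925 -0.99 1.355
v -2.477 -1.518 1.333
v -1.797 -0.079 2.442
v -1.35 -0.607 2.42
v -2.384 -1.027 2.335
v -2.43 -0.533 0.46
v -1.983 -1.061 0.438
v -1.303 0.378 1.547
v -0.855 -0.15 1.525
v -1.396 -0.113 0.545
v -0.803 -0.838 1.47
v -1.5 -1.401 0.798
v -1.343 -0.801 0.49
v -0.913 -0.453 0.906
v -1.108 -1.12 2.024
v -1.805 -1.683 1.352
v -2.143 -1.54 1.939
v -1.712 -1.192 2.354
v -1.166 -1.423 1.404
v -1.975 0.543 1.528
v -2.672 -0.02 0.856
v -2.068 0.052 0.526
v -1.637 0.4 0.941
v -2.28 0.261 2.082
v -2.977 -0.302 1.41
v -2.867 -0.687 1.974
v -2.437 -0.339 2.39
v -2.614 0.283 1.476
f 2 1 4
f 2 4 3
f 4 1 5
f 4 5 3
f 5 1 6
f 5 6 3
f 6 1 7
f 6 7 3
f 7 1 8
f 7 8 3
f 8 1 9
f 8 9 3
f 9 1 10
f 9 10 3
f 10 1 11
f 10 11 3
f 11 1 12
f 11 12 3
f 12 1 13
f 12 13 3
f 13 1 2
f 13 2 3
f 14 51 30
f 51 25 54
f 30 54 19
f 51 54 30
f 14 30 26
f 30 19 31
f 26 31 15
f 30 31 26
f 14 26 35
f 26 15 36
f 35 36 21
f 26 36 35
f 14 35 47
f 35 21 50
f 47 50 24
f 35 50 47
f 14 47 51
f 47 24 55
f 51 55 25
f 47 55 51
f 15 31 42
f 31 19 45
f 42 45 23
f 31 45 42
f 19 54 32
f 54 25 53
f 32 53 18
f 54 53 32
f 25 55 52
f 55 24 48
f 52 48 16
f 55 48 52
f 24 50 49
f 50 21 37
f 49 37 20
f 50 37 49
f 21 36 41
f 36 15 38
f 41 38 22
f 36 38 41
f 17 43 29
f 43 23 44
f 29 44 18
f 43 44 29
f 17 29 27
f 29 18 28
f 27 28 16
f 29 28 27
f 17 27 34
f 27 16 33
f 34 33 20
f 27 33 34
f 17 34 39
f 34 20 40
f 39 40 22
f 34 40 39
f 17 39 43
f 39 22 46
f 43 46 23
f 39 46 43
f 18 44 32
f 44 23 45
f 32 45 19
f 44 45 32
f 16 28 52
f 28 18 53
f 52 53 25
f 28 53 52
f 20 33 49
f 33 16 48
f 49 48 24
f 33 48 49
f 22 40 41
f 40 20 37
f 41 37 21
f 40 37 41
f 23 46 42
f 46 22 38
f 42 38 15
f 46 38 42



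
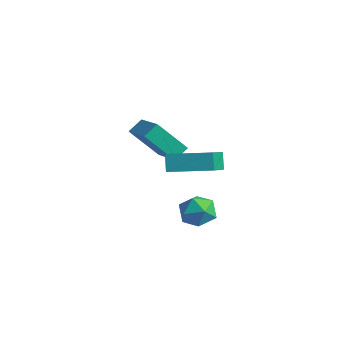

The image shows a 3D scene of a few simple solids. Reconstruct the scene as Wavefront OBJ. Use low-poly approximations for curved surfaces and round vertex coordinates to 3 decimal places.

v -1.015 1.766 0.25
v 0.008 0.357 1.295
v -1.409 2.036 1.001
v -0.386 0.628 2.046
v 0.446 3.052 0.554
v 1.469 1.644 1.599
v 0.052 3.323 1.305
v 1.075 1.914 2.35
v 2.378 0.837 0.619
v 2.797 0.681 -0.118
v 1.423 -0.121 0.278
v 1.842 -0.277 -0.459
v 2.194 -0.507 0.293
v 2.784 0.085 0.504
v 1.436 0.475 -0.344
v 2.026 1.067 -0.133
v 2.215 0.458 -0.714
v 2.683 -0.149 -0.32
v 1.537 0.709 0.48
v 2.005 0.102 0.874
v -2.435 1.157 1.913
v -2.432 1.854 2.381
v -4.087 1.612 1.245
v -4.085 2.309 1.713
v -1.595 2.111 0.487
v -1.593 2.808 0.955
v -3.248 2.566 -0.181
v -3.245 3.263 0.287
f 2 4 1
f 5 2 1
f 1 4 3
f 3 5 1
f 2 8 4
f 6 2 5
f 6 8 2
f 4 8 3
f 7 5 3
f 3 8 7
f 7 6 5
f 8 6 7
f 9 20 14
f 9 14 10
f 9 10 16
f 9 16 19
f 9 19 20
f 10 14 18
f 14 20 13
f 20 19 11
f 19 16 15
f 16 10 17
f 12 18 13
f 12 13 11
f 12 11 15
f 12 15 17
f 12 17 18
f 13 18 14
f 11 13 20
f 15 11 19
f 17 15 16
f 18 17 10
f 22 24 21
f 25 22 21
f 21 24 23
f 23 25 21
f 22 28 24
f 26 22 25
f 26 28 22
f 24 28 23
f 27 25 23
f 23 28 27
f 27 26 25
f 28 26 27



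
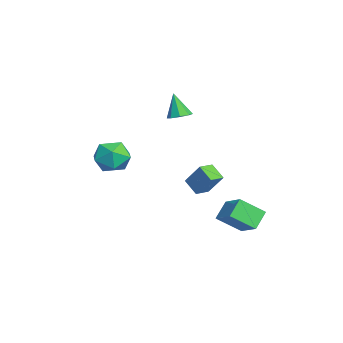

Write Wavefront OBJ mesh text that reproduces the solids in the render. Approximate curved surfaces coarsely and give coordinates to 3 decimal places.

v -3.143 0.313 2.422
v -2.657 0.777 2.68
v -3.657 0.007 3.938
v -3.139 1.019 2.566
v -3.623 0.847 2.367
v -3.827 0.363 2.201
v -3.63 -0.15 2.163
v -3.148 -0.392 2.278
v -2.664 -0.221 2.476
v -2.46 0.263 2.643
v 1.592 2.305 -1.96
v 2.929 2.885 -1.146
v 1.604 3.663 -2.949
v 2.942 4.243 -2.134
v 2.358 1.697 -2.786
v 3.696 2.277 -1.971
v 2.371 3.055 -3.774
v 3.708 3.635 -2.96
v 3.377 -3.068 1.488
v 4.23 -3.65 1.936
v 2.25 -3.75 2.744
v 3.103 -4.332 3.192
v 3.081 -3.21 3.278
v 3.777 -2.789 2.501
v 2.703 -4.611 2.179
v 3.399 -4.19 1.402
v 3.813 -4.604 2.363
v 4.046 -3.738 3.043
v 2.434 -3.662 1.637
v 2.667 -2.796 2.317
v 1.92 0.707 -1.148
v 1.162 0.2 -0.516
v 1.326 1.423 -1.286
v 0.568 0.916 -0.653
v 2.492 1.424 0.113
v 1.734 0.917 0.746
v 1.898 2.14 -0.024
v 1.14 1.633 0.608
f 2 1 4
f 2 4 3
f 4 1 5
f 4 5 3
f 5 1 6
f 5 6 3
f 6 1 7
f 6 7 3
f 7 1 8
f 7 8 3
f 8 1 9
f 8 9 3
f 9 1 10
f 9 10 3
f 10 1 2
f 10 2 3
f 12 14 11
f 15 12 11
f 11 14 13
f 13 15 11
f 12 18 14
f 16 12 15
f 16 18 12
f 14 18 13
f 17 15 13
f 13 18 17
f 17 16 15
f 18 16 17
f 19 30 24
f 19 24 20
f 19 20 26
f 19 26 29
f 19 29 30
f 20 24 28
f 24 30 23
f 30 29 21
f 29 26 25
f 26 20 27
f 22 28 23
f 22 23 21
f 22 21 25
f 22 25 27
f 22 27 28
f 23 28 24
f 21 23 30
f 25 21 29
f 27 25 26
f 28 27 20
f 32 34 31
f 35 32 31
f 31 34 33
f 33 35 31
f 32 38 34
f 36 32 35
f 36 38 32
f 34 38 33
f 37 35 33
f 33 38 37
f 37 36 35
f 38 36 37



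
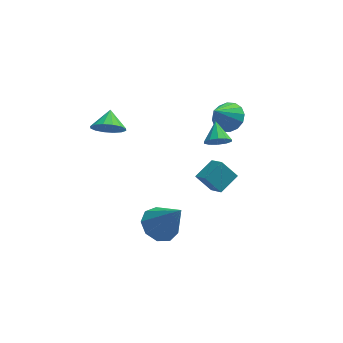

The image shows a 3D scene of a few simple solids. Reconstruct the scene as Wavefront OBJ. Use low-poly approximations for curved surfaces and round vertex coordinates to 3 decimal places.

v -1.895 3.539 3.252
v -1.624 3.897 2.518
v -1.685 4.441 3.768
v -2.059 3.988 2.536
v -2.451 3.958 2.746
v -2.693 3.817 3.092
v -2.722 3.601 3.48
v -2.529 3.368 3.807
v -2.166 3.182 3.985
v -1.731 3.091 3.967
v -1.339 3.12 3.757
v -1.097 3.262 3.411
v -1.068 3.478 3.023
v -1.261 3.71 2.696
v 3.808 3.937 2.92
v 4.219 4.464 3.445
v 3.012 3.363 4.12
v 3.863 4.687 3.316
v 3.492 4.71 3.08
v 3.206 4.525 2.802
v 3.081 4.183 2.555
v 3.151 3.775 2.406
v 3.397 3.41 2.395
v 3.753 3.187 2.525
v 4.124 3.164 2.76
v 4.41 3.349 3.039
v 4.535 3.691 3.285
v 4.465 4.099 3.434
v 2.92 1.496 3.636
v 3.541 1.352 3.842
v 2.96 2.484 4.204
v 3.569 1.557 3.484
v 3.35 1.739 3.183
v 2.966 1.828 3.056
v 2.565 1.79 3.15
v 2.299 1.64 3.43
v 2.27 1.435 3.789
v 2.49 1.254 4.089
v 2.873 1.165 4.217
v 3.275 1.202 4.122
v 2.105 -0.039 2.527
v 2.969 0.621 2.958
v 1.794 0.882 1.741
v 2.659 1.542 2.173
v 2.781 -0.442 1.787
v 3.646 0.218 2.219
v 2.471 0.479 1.002
v 3.335 1.139 1.433
v -0.226 -2.039 1.523
v 0.291 -1.244 1.589
v 0.626 -2.741 3.297
v -0.278 -1.165 1.894
v -0.822 -1.495 2.025
v -1.088 -2.079 1.921
v -0.95 -2.644 1.631
v -0.474 -2.926 1.29
v 0.119 -2.792 1.059
v 0.55 -2.306 1.044
v 0.618 -1.695 1.254
f 2 1 4
f 2 4 3
f 4 1 5
f 4 5 3
f 5 1 6
f 5 6 3
f 6 1 7
f 6 7 3
f 7 1 8
f 7 8 3
f 8 1 9
f 8 9 3
f 9 1 10
f 9 10 3
f 10 1 11
f 10 11 3
f 11 1 12
f 11 12 3
f 12 1 13
f 12 13 3
f 13 1 14
f 13 14 3
f 14 1 2
f 14 2 3
f 16 15 18
f 16 18 17
f 18 15 19
f 18 19 17
f 19 15 20
f 19 20 17
f 20 15 21
f 20 21 17
f 21 15 22
f 21 22 17
f 22 15 23
f 22 23 17
f 23 15 24
f 23 24 17
f 24 15 25
f 24 25 17
f 25 15 26
f 25 26 17
f 26 15 27
f 26 27 17
f 27 15 28
f 27 28 17
f 28 15 16
f 28 16 17
f 30 29 32
f 30 32 31
f 32 29 33
f 32 33 31
f 33 29 34
f 33 34 31
f 34 29 35
f 34 35 31
f 35 29 36
f 35 36 31
f 36 29 37
f 36 37 31
f 37 29 38
f 37 38 31
f 38 29 39
f 38 39 31
f 39 29 40
f 39 40 31
f 40 29 30
f 40 30 31
f 42 44 41
f 45 42 41
f 41 44 43
f 43 45 41
f 42 48 44
f 46 42 45
f 46 48 42
f 44 48 43
f 47 45 43
f 43 48 47
f 47 46 45
f 48 46 47
f 50 49 52
f 50 52 51
f 52 49 53
f 52 53 51
f 53 49 54
f 53 54 51
f 54 49 55
f 54 55 51
f 55 49 56
f 55 56 51
f 56 49 57
f 56 57 51
f 57 49 58
f 57 58 51
f 58 49 59
f 58 59 51
f 59 49 50
f 59 50 51



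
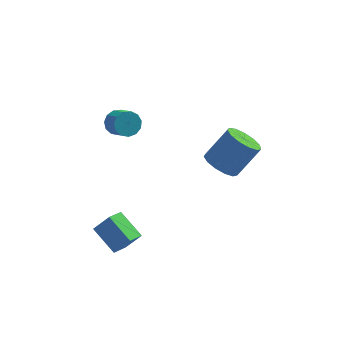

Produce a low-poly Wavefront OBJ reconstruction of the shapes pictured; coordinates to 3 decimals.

v -3.069 -2.1 -3.23
v -4.135 -0.999 -2.325
v -3.898 -2.092 -4.218
v -4.965 -0.991 -3.313
v -2.515 -1.189 -3.687
v -3.582 -0.088 -2.782
v -3.345 -1.181 -4.675
v -4.411 -0.08 -3.77
v 1.427 -0.746 1.657
v 2.02 -1.558 1.492
v 3.187 -1.027 3.079
v 2.593 -0.214 3.243
v 2.245 -1.129 1.183
v 3.412 -0.598 2.77
v 2.209 -0.578 1.025
v 3.376 -0.046 2.611
v 1.926 -0.08 1.067
v 3.092 0.451 2.654
v 1.483 0.207 1.296
v 2.65 0.738 2.883
v 1.023 0.191 1.64
v 2.19 0.722 3.227
v 0.691 -0.122 1.989
v 1.858 0.409 3.576
v 0.592 -0.633 2.233
v 1.759 -0.102 3.819
v 0.759 -1.18 2.293
v 1.925 -0.649 3.88
v 1.137 -1.589 2.152
v 2.304 -1.058 3.739
v 1.607 -1.73 1.853
v 2.774 -1.199 3.44
v -3.804 4.294 0.705
v -3.144 4.417 0.269
v -2.596 3.569 0.86
v -3.256 3.446 1.295
v -3.111 4.688 0.628
v -2.564 3.839 1.219
v -3.299 4.834 1.012
v -2.752 3.985 1.602
v -3.647 4.808 1.297
v -3.099 3.96 1.888
v -4.044 4.62 1.395
v -3.497 3.771 1.986
v -4.366 4.328 1.273
v -3.818 3.479 1.864
v -4.508 4.025 0.971
v -3.961 3.177 1.562
v -4.428 3.808 0.584
v -3.88 2.96 1.175
v -4.149 3.745 0.236
v -3.601 2.897 0.827
v -3.76 3.857 0.036
v -3.213 3.008 0.627
v -3.386 4.107 0.049
v -2.838 3.259 0.64
f 2 4 1
f 5 2 1
f 1 4 3
f 3 5 1
f 2 8 4
f 6 2 5
f 6 8 2
f 4 8 3
f 7 5 3
f 3 8 7
f 7 6 5
f 8 6 7
f 10 9 13
f 10 13 11
f 11 13 14
f 11 14 12
f 13 9 15
f 13 15 14
f 14 15 16
f 14 16 12
f 15 9 17
f 15 17 16
f 16 17 18
f 16 18 12
f 17 9 19
f 17 19 18
f 18 19 20
f 18 20 12
f 19 9 21
f 19 21 20
f 20 21 22
f 20 22 12
f 21 9 23
f 21 23 22
f 22 23 24
f 22 24 12
f 23 9 25
f 23 25 24
f 24 25 26
f 24 26 12
f 25 9 27
f 25 27 26
f 26 27 28
f 26 28 12
f 27 9 29
f 27 29 28
f 28 29 30
f 28 30 12
f 29 9 31
f 29 31 30
f 30 31 32
f 30 32 12
f 31 9 10
f 31 10 32
f 32 10 11
f 32 11 12
f 34 33 37
f 34 37 35
f 35 37 38
f 35 38 36
f 37 33 39
f 37 39 38
f 38 39 40
f 38 40 36
f 39 33 41
f 39 41 40
f 40 41 42
f 40 42 36
f 41 33 43
f 41 43 42
f 42 43 44
f 42 44 36
f 43 33 45
f 43 45 44
f 44 45 46
f 44 46 36
f 45 33 47
f 45 47 46
f 46 47 48
f 46 48 36
f 47 33 49
f 47 49 48
f 48 49 50
f 48 50 36
f 49 33 51
f 49 51 50
f 50 51 52
f 50 52 36
f 51 33 53
f 51 53 52
f 52 53 54
f 52 54 36
f 53 33 55
f 53 55 54
f 54 55 56
f 54 56 36
f 55 33 34
f 55 34 56
f 56 34 35
f 56 35 36



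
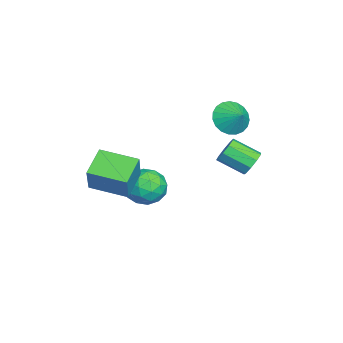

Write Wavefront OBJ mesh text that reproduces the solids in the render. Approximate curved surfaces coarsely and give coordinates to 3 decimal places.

v 0.013 2.419 1.975
v 0.547 2.704 1.117
v 0.747 3.001 2.625
v 0.256 3.027 1.155
v -0.077 3.246 1.335
v -0.394 3.321 1.625
v -0.641 3.24 1.976
v -0.774 3.017 2.327
v -0.772 2.691 2.617
v -0.633 2.318 2.796
v -0.383 1.962 2.833
v -0.065 1.685 2.722
v 0.267 1.535 2.482
v 0.555 1.537 2.154
v 0.75 1.692 1.795
v 0.817 1.973 1.467
v 0.745 2.331 1.227
v 1.267 -3.903 -0.874
v 2.144 -3.876 0.721
v 1.752 -1.913 -1.174
v 2.629 -1.887 0.42
v 2.711 -4.373 -1.66
v 3.588 -4.347 -0.066
v 3.196 -2.384 -1.961
v 4.073 -2.357 -0.366
v -0.55 -1.209 -4.635
v 0.001 -2.071 -3.99
v -2.281 -1.789 -3.93
v -1.73 -2.651 -3.285
v -1.578 -1.487 -2.993
v -0.508 -1.129 -3.429
v -1.772 -2.731 -4.491
v -0.702 -2.373 -4.927
v -0.754 -3.012 -3.902
v -0.634 -2.243 -2.976
v -1.646 -1.617 -4.944
v -1.526 -0.848 -4.018
v -0.123 -1.59 -4.374
v -2.157 -2.27 -3.546
v -2.068 -1.587 -3.374
v -1.744 -2.093 -2.995
v -0.422 -1.036 -4.044
v -0.098 -1.542 -3.666
v -1.026 -1.199 -3.08
v -2.182 -2.318 -4.254
v -1.858 -2.824 -3.876
v -0.536 -1.767 -4.925
v -0.212 -2.273 -4.546
v -1.254 -2.661 -4.84
v -0.243 -2.649 -3.944
v -1.26 -2.989 -3.529
v -1.285 -3.037 -4.238
v -0.656 -2.826 -4.494
v -0.172 -2.197 -3.399
v -1.189 -2.538 -2.985
v -1.1 -1.854 -2.813
v -0.471 -1.643 -3.069
v -0.616 -2.75 -3.347
v -1.091 -1.322 -4.935
v -2.108 -1.663 -4.521
v -1.809 -2.217 -4.851
v -1.18 -2.006 -5.107
v -1.02 -0.871 -4.391
v -2.037 -1.211 -3.976
v -1.624 -1.034 -3.426
v -0.995 -0.823 -3.682
v -1.664 -1.11 -4.573
v -0.725 3.519 -1.743
v -0.044 3.2 -2.043
v -0.353 1.782 -1.237
v -1.035 2.101 -0.937
v 0.061 3.451 -1.56
v -0.249 2.033 -0.754
v -0.202 3.734 -1.163
v -0.512 2.316 -0.357
v -0.71 3.917 -1.037
v -1.02 2.499 -0.232
v -1.225 3.913 -1.242
v -1.535 2.495 -0.436
v -1.506 3.725 -1.681
v -1.816 2.307 -0.875
v -1.422 3.44 -2.149
v -1.731 2.023 -1.343
v -1.011 3.193 -2.427
v -1.321 1.775 -1.621
v -0.467 3.098 -2.385
v -0.777 1.68 -1.579
f 2 1 4
f 2 4 3
f 4 1 5
f 4 5 3
f 5 1 6
f 5 6 3
f 6 1 7
f 6 7 3
f 7 1 8
f 7 8 3
f 8 1 9
f 8 9 3
f 9 1 10
f 9 10 3
f 10 1 11
f 10 11 3
f 11 1 12
f 11 12 3
f 12 1 13
f 12 13 3
f 13 1 14
f 13 14 3
f 14 1 15
f 14 15 3
f 15 1 16
f 15 16 3
f 16 1 17
f 16 17 3
f 17 1 2
f 17 2 3
f 19 21 18
f 22 19 18
f 18 21 20
f 20 22 18
f 19 25 21
f 23 19 22
f 23 25 19
f 21 25 20
f 24 22 20
f 20 25 24
f 24 23 22
f 25 23 24
f 26 63 42
f 63 37 66
f 42 66 31
f 63 66 42
f 26 42 38
f 42 31 43
f 38 43 27
f 42 43 38
f 26 38 47
f 38 27 48
f 47 48 33
f 38 48 47
f 26 47 59
f 47 33 62
f 59 62 36
f 47 62 59
f 26 59 63
f 59 36 67
f 63 67 37
f 59 67 63
f 27 43 54
f 43 31 57
f 54 57 35
f 43 57 54
f 31 66 44
f 66 37 65
f 44 65 30
f 66 65 44
f 37 67 64
f 67 36 60
f 64 60 28
f 67 60 64
f 36 62 61
f 62 33 49
f 61 49 32
f 62 49 61
f 33 48 53
f 48 27 50
f 53 50 34
f 48 50 53
f 29 55 41
f 55 35 56
f 41 56 30
f 55 56 41
f 29 41 39
f 41 30 40
f 39 40 28
f 41 40 39
f 29 39 46
f 39 28 45
f 46 45 32
f 39 45 46
f 29 46 51
f 46 32 52
f 51 52 34
f 46 52 51
f 29 51 55
f 51 34 58
f 55 58 35
f 51 58 55
f 30 56 44
f 56 35 57
f 44 57 31
f 56 57 44
f 28 40 64
f 40 30 65
f 64 65 37
f 40 65 64
f 32 45 61
f 45 28 60
f 61 60 36
f 45 60 61
f 34 52 53
f 52 32 49
f 53 49 33
f 52 49 53
f 35 58 54
f 58 34 50
f 54 50 27
f 58 50 54
f 69 68 72
f 69 72 70
f 70 72 73
f 70 73 71
f 72 68 74
f 72 74 73
f 73 74 75
f 73 75 71
f 74 68 76
f 74 76 75
f 75 76 77
f 75 77 71
f 76 68 78
f 76 78 77
f 77 78 79
f 77 79 71
f 78 68 80
f 78 80 79
f 79 80 81
f 79 81 71
f 80 68 82
f 80 82 81
f 81 82 83
f 81 83 71
f 82 68 84
f 82 84 83
f 83 84 85
f 83 85 71
f 84 68 86
f 84 86 85
f 85 86 87
f 85 87 71
f 86 68 69
f 86 69 87
f 87 69 70
f 87 70 71



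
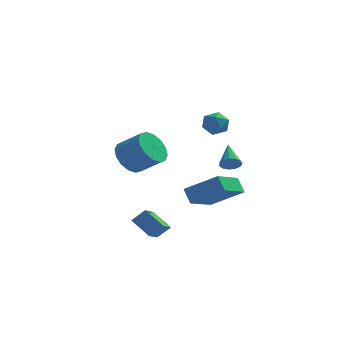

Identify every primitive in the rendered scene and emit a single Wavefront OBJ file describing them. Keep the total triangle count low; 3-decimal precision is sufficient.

v 2.392 0.888 2.867
v 3.108 0.819 2.774
v 2.272 -0.279 2.806
v 2.988 -0.348 2.713
v 2.724 -0.128 3.353
v 2.799 0.593 3.39
v 2.581 -0.053 2.19
v 2.656 0.668 2.227
v 3.225 0.237 2.356
v 3.314 0.191 3.074
v 2.066 0.349 2.506
v 2.155 0.303 3.224
v -0.081 -2.145 -3.545
v -0.964 -1.714 -2.789
v 0.028 -0.201 -4.525
v -0.855 0.23 -3.769
v 0.535 -1.89 -2.971
v -0.348 -1.459 -2.215
v 0.644 0.054 -3.951
v -0.239 0.485 -3.195
v 3.451 -0.257 0.443
v 3.983 -0.165 0.465
v 3.209 0.957 1.197
v 3.882 -0.028 0.212
v 3.645 0.036 0.033
v 3.346 0.007 -0.016
v 3.081 -0.106 0.08
v 2.933 -0.267 0.292
v 2.949 -0.425 0.551
v 3.125 -0.529 0.776
v 3.405 -0.548 0.895
v 3.699 -0.474 0.871
v 3.914 -0.331 0.71
v -1.903 4.029 -1.115
v -1.252 4.448 -1.81
v -0.027 4.089 -0.88
v -0.677 3.671 -0.185
v -1.384 4.853 -1.481
v -0.158 4.494 -0.55
v -1.654 5.037 -1.054
v -0.429 4.679 -0.123
v -1.992 4.952 -0.643
v -0.766 4.593 0.288
v -2.305 4.619 -0.359
v -1.079 4.26 0.572
v -2.51 4.128 -0.277
v -1.285 3.769 0.654
v -2.553 3.611 -0.42
v -1.328 3.252 0.51
v -2.422 3.206 -0.75
v -1.196 2.847 0.181
v -2.151 3.021 -1.177
v -0.926 2.663 -0.246
v -1.814 3.107 -1.588
v -0.588 2.748 -0.657
v -1.501 3.44 -1.872
v -0.275 3.081 -0.941
v -1.295 3.931 -1.954
v -0.07 3.572 -1.023
v 1.798 3.853 -3.105
v 1.011 2.006 -2.255
v 3.447 3.627 -2.069
v 2.659 1.78 -1.219
v 2.181 3.36 -3.821
v 1.393 1.513 -2.971
v 3.829 3.134 -2.785
v 3.042 1.287 -1.935
f 1 12 6
f 1 6 2
f 1 2 8
f 1 8 11
f 1 11 12
f 2 6 10
f 6 12 5
f 12 11 3
f 11 8 7
f 8 2 9
f 4 10 5
f 4 5 3
f 4 3 7
f 4 7 9
f 4 9 10
f 5 10 6
f 3 5 12
f 7 3 11
f 9 7 8
f 10 9 2
f 14 16 13
f 17 14 13
f 13 16 15
f 15 17 13
f 14 20 16
f 18 14 17
f 18 20 14
f 16 20 15
f 19 17 15
f 15 20 19
f 19 18 17
f 20 18 19
f 22 21 24
f 22 24 23
f 24 21 25
f 24 25 23
f 25 21 26
f 25 26 23
f 26 21 27
f 26 27 23
f 27 21 28
f 27 28 23
f 28 21 29
f 28 29 23
f 29 21 30
f 29 30 23
f 30 21 31
f 30 31 23
f 31 21 32
f 31 32 23
f 32 21 33
f 32 33 23
f 33 21 22
f 33 22 23
f 35 34 38
f 35 38 36
f 36 38 39
f 36 39 37
f 38 34 40
f 38 40 39
f 39 40 41
f 39 41 37
f 40 34 42
f 40 42 41
f 41 42 43
f 41 43 37
f 42 34 44
f 42 44 43
f 43 44 45
f 43 45 37
f 44 34 46
f 44 46 45
f 45 46 47
f 45 47 37
f 46 34 48
f 46 48 47
f 47 48 49
f 47 49 37
f 48 34 50
f 48 50 49
f 49 50 51
f 49 51 37
f 50 34 52
f 50 52 51
f 51 52 53
f 51 53 37
f 52 34 54
f 52 54 53
f 53 54 55
f 53 55 37
f 54 34 56
f 54 56 55
f 55 56 57
f 55 57 37
f 56 34 58
f 56 58 57
f 57 58 59
f 57 59 37
f 58 34 35
f 58 35 59
f 59 35 36
f 59 36 37
f 61 63 60
f 64 61 60
f 60 63 62
f 62 64 60
f 61 67 63
f 65 61 64
f 65 67 61
f 63 67 62
f 66 64 62
f 62 67 66
f 66 65 64
f 67 65 66



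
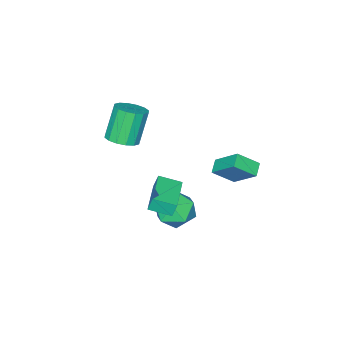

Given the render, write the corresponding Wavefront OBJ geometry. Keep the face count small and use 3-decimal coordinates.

v 2.248 -0.729 -1.226
v 2.074 -0.551 -0.413
v 3.972 0.518 -1.13
v 3.798 0.696 -0.318
v 2.942 -1.716 -0.862
v 2.768 -1.538 -0.05
v 4.666 -0.469 -0.767
v 4.492 -0.291 0.046
v 3.163 -3.641 1.811
v 3.982 -3.75 2.192
v 3.116 -3.907 4.01
v 2.297 -3.799 3.629
v 3.907 -3.285 2.196
v 3.04 -3.442 4.014
v 3.632 -2.916 2.097
v 2.766 -3.073 3.915
v 3.231 -2.741 1.921
v 2.365 -2.898 3.739
v 2.813 -2.807 1.716
v 1.946 -2.964 3.534
v 2.488 -3.097 1.536
v 1.621 -3.254 3.354
v 2.344 -3.533 1.43
v 1.478 -3.69 3.248
v 2.42 -3.998 1.426
v 1.553 -4.155 3.244
v 2.694 -4.367 1.525
v 1.828 -4.524 3.343
v 3.095 -4.542 1.701
v 2.229 -4.699 3.519
v 3.514 -4.476 1.906
v 2.647 -4.633 3.724
v 3.839 -4.186 2.086
v 2.972 -4.343 3.904
v -0.93 0.238 -1.903
v -1.606 -0.135 -1.548
v -1.028 1.622 -0.635
v -1.705 1.249 -0.28
v -0.055 -0.509 -1.02
v -0.732 -0.882 -0.665
v -0.154 0.875 0.248
v -0.83 0.502 0.603
v 1.238 -0.562 -2.645
v 2.355 -1.024 -2.416
v 1.125 -1.656 -4.304
v 2.242 -2.118 -4.075
v 1.292 -2.421 -3.355
v 1.362 -1.745 -2.33
v 2.118 -0.935 -4.39
v 2.188 -0.259 -3.365
v 2.899 -1.254 -3.495
v 2.388 -2.173 -2.855
v 1.092 -0.507 -3.865
v 0.581 -1.426 -3.225
f 2 4 1
f 5 2 1
f 1 4 3
f 3 5 1
f 2 8 4
f 6 2 5
f 6 8 2
f 4 8 3
f 7 5 3
f 3 8 7
f 7 6 5
f 8 6 7
f 10 9 13
f 10 13 11
f 11 13 14
f 11 14 12
f 13 9 15
f 13 15 14
f 14 15 16
f 14 16 12
f 15 9 17
f 15 17 16
f 16 17 18
f 16 18 12
f 17 9 19
f 17 19 18
f 18 19 20
f 18 20 12
f 19 9 21
f 19 21 20
f 20 21 22
f 20 22 12
f 21 9 23
f 21 23 22
f 22 23 24
f 22 24 12
f 23 9 25
f 23 25 24
f 24 25 26
f 24 26 12
f 25 9 27
f 25 27 26
f 26 27 28
f 26 28 12
f 27 9 29
f 27 29 28
f 28 29 30
f 28 30 12
f 29 9 31
f 29 31 30
f 30 31 32
f 30 32 12
f 31 9 33
f 31 33 32
f 32 33 34
f 32 34 12
f 33 9 10
f 33 10 34
f 34 10 11
f 34 11 12
f 36 38 35
f 39 36 35
f 35 38 37
f 37 39 35
f 36 42 38
f 40 36 39
f 40 42 36
f 38 42 37
f 41 39 37
f 37 42 41
f 41 40 39
f 42 40 41
f 43 54 48
f 43 48 44
f 43 44 50
f 43 50 53
f 43 53 54
f 44 48 52
f 48 54 47
f 54 53 45
f 53 50 49
f 50 44 51
f 46 52 47
f 46 47 45
f 46 45 49
f 46 49 51
f 46 51 52
f 47 52 48
f 45 47 54
f 49 45 53
f 51 49 50
f 52 51 44



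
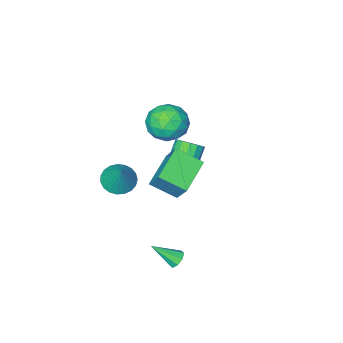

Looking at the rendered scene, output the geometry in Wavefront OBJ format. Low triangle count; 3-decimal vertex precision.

v -3.434 -1.77 2.867
v -2.543 -0.979 3.249
v -2.037 -2.881 1.911
v -1.146 -2.09 2.293
v -1.726 -2.827 3.122
v -2.589 -2.14 3.713
v -1.991 -1.72 1.447
v -2.854 -1.033 2.038
v -1.651 -0.948 2.371
v -1.487 -1.632 3.406
v -3.093 -2.228 1.754
v -2.929 -2.912 2.789
v -3.111 -1.277 3.142
v -1.469 -2.583 2.018
v -1.81 -3.016 2.505
v -1.286 -2.551 2.729
v -3.138 -1.959 3.415
v -2.614 -1.494 3.639
v -2.134 -2.581 3.564
v -1.966 -2.366 1.521
v -1.442 -1.901 1.745
v -3.294 -1.309 2.431
v -2.77 -0.844 2.655
v -2.446 -1.279 1.596
v -2.063 -0.794 2.851
v -1.242 -1.447 2.289
v -1.739 -1.229 1.792
v -2.246 -0.826 2.139
v -1.966 -1.196 3.459
v -1.146 -1.849 2.897
v -1.486 -2.282 3.384
v -1.994 -1.878 3.731
v -1.442 -1.178 2.943
v -3.434 -2.011 2.263
v -2.614 -2.664 1.701
v -2.586 -1.982 1.429
v -3.094 -1.578 1.776
v -3.338 -2.413 2.871
v -2.517 -3.066 2.309
v -2.334 -3.034 3.021
v -2.841 -2.631 3.368
v -3.138 -2.682 2.217
v 0.014 -3.189 -1.963
v 0.74 -3.85 -1.775
v 0.466 -2.231 -0.337
v 0.94 -3.564 -2
v 0.981 -3.212 -2.218
v 0.854 -2.856 -2.392
v 0.582 -2.558 -2.492
v 0.211 -2.369 -2.501
v -0.193 -2.322 -2.416
v -0.562 -2.424 -2.253
v -0.831 -2.659 -2.04
v -0.954 -2.985 -1.813
v -0.909 -3.347 -1.613
v -0.705 -3.681 -1.473
v -0.377 -3.93 -1.417
v 0.019 -4.051 -1.456
v 0.414 -4.023 -1.583
v 0.084 1.374 3.38
v 0.149 2.313 4.686
v -0.844 2.483 2.628
v -0.779 3.422 3.934
v 1.759 2.278 2.646
v 1.824 3.217 3.952
v 0.831 3.387 1.894
v 0.896 4.326 3.2
v 1.363 4.146 -2.273
v 1.701 4.009 -2.711
v 2.397 3.354 -1.227
v 1.81 4.391 -2.529
v 1.656 4.629 -2.197
v 1.331 4.584 -1.91
v 1.025 4.282 -1.835
v 0.917 3.901 -2.017
v 1.07 3.663 -2.349
v 1.395 3.708 -2.636
v -3.642 -2.318 -1.492
v -2.977 -2.575 -1.066
v -3.634 -2.939 -0.262
v -4.298 -2.682 -0.688
v -3.043 -2.171 -0.937
v -3.699 -2.534 -0.132
v -3.269 -1.806 -0.956
v -3.925 -2.169 -0.152
v -3.595 -1.578 -1.119
v -4.251 -1.942 -0.315
v -3.933 -1.549 -1.382
v -4.59 -1.912 -0.578
v -4.194 -1.726 -1.675
v -4.85 -2.089 -0.87
v -4.306 -2.061 -1.918
v -4.963 -2.425 -1.114
v -4.241 -2.466 -2.048
v -4.897 -2.829 -1.243
v -4.015 -2.831 -2.028
v -4.671 -3.194 -1.224
v -3.689 -3.058 -1.865
v -4.345 -3.422 -1.061
v -3.35 -3.088 -1.602
v -4.007 -3.451 -0.798
v -3.09 -2.911 -1.31
v -3.746 -3.274 -0.505
f 1 38 17
f 38 12 41
f 17 41 6
f 38 41 17
f 1 17 13
f 17 6 18
f 13 18 2
f 17 18 13
f 1 13 22
f 13 2 23
f 22 23 8
f 13 23 22
f 1 22 34
f 22 8 37
f 34 37 11
f 22 37 34
f 1 34 38
f 34 11 42
f 38 42 12
f 34 42 38
f 2 18 29
f 18 6 32
f 29 32 10
f 18 32 29
f 6 41 19
f 41 12 40
f 19 40 5
f 41 40 19
f 12 42 39
f 42 11 35
f 39 35 3
f 42 35 39
f 11 37 36
f 37 8 24
f 36 24 7
f 37 24 36
f 8 23 28
f 23 2 25
f 28 25 9
f 23 25 28
f 4 30 16
f 30 10 31
f 16 31 5
f 30 31 16
f 4 16 14
f 16 5 15
f 14 15 3
f 16 15 14
f 4 14 21
f 14 3 20
f 21 20 7
f 14 20 21
f 4 21 26
f 21 7 27
f 26 27 9
f 21 27 26
f 4 26 30
f 26 9 33
f 30 33 10
f 26 33 30
f 5 31 19
f 31 10 32
f 19 32 6
f 31 32 19
f 3 15 39
f 15 5 40
f 39 40 12
f 15 40 39
f 7 20 36
f 20 3 35
f 36 35 11
f 20 35 36
f 9 27 28
f 27 7 24
f 28 24 8
f 27 24 28
f 10 33 29
f 33 9 25
f 29 25 2
f 33 25 29
f 44 43 46
f 44 46 45
f 46 43 47
f 46 47 45
f 47 43 48
f 47 48 45
f 48 43 49
f 48 49 45
f 49 43 50
f 49 50 45
f 50 43 51
f 50 51 45
f 51 43 52
f 51 52 45
f 52 43 53
f 52 53 45
f 53 43 54
f 53 54 45
f 54 43 55
f 54 55 45
f 55 43 56
f 55 56 45
f 56 43 57
f 56 57 45
f 57 43 58
f 57 58 45
f 58 43 59
f 58 59 45
f 59 43 44
f 59 44 45
f 61 63 60
f 64 61 60
f 60 63 62
f 62 64 60
f 61 67 63
f 65 61 64
f 65 67 61
f 63 67 62
f 66 64 62
f 62 67 66
f 66 65 64
f 67 65 66
f 69 68 71
f 69 71 70
f 71 68 72
f 71 72 70
f 72 68 73
f 72 73 70
f 73 68 74
f 73 74 70
f 74 68 75
f 74 75 70
f 75 68 76
f 75 76 70
f 76 68 77
f 76 77 70
f 77 68 69
f 77 69 70
f 79 78 82
f 79 82 80
f 80 82 83
f 80 83 81
f 82 78 84
f 82 84 83
f 83 84 85
f 83 85 81
f 84 78 86
f 84 86 85
f 85 86 87
f 85 87 81
f 86 78 88
f 86 88 87
f 87 88 89
f 87 89 81
f 88 78 90
f 88 90 89
f 89 90 91
f 89 91 81
f 90 78 92
f 90 92 91
f 91 92 93
f 91 93 81
f 92 78 94
f 92 94 93
f 93 94 95
f 93 95 81
f 94 78 96
f 94 96 95
f 95 96 97
f 95 97 81
f 96 78 98
f 96 98 97
f 97 98 99
f 97 99 81
f 98 78 100
f 98 100 99
f 99 100 101
f 99 101 81
f 100 78 102
f 100 102 101
f 101 102 103
f 101 103 81
f 102 78 79
f 102 79 103
f 103 79 80
f 103 80 81



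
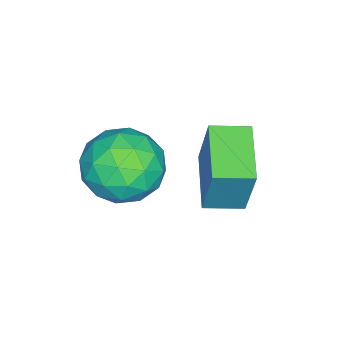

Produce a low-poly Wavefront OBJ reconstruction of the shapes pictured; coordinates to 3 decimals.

v -1.386 -2.885 0.87
v -0.982 -2.428 2.89
v -1.944 -1.842 0.746
v -1.54 -1.384 2.766
v 0.2 -2.096 0.374
v 0.604 -1.638 2.394
v -0.358 -1.052 0.25
v 0.046 -0.595 2.27
v 0.461 -4.093 3.453
v 1.117 -3.044 3.366
v 1.403 -4.816 1.834
v 2.059 -3.767 1.747
v 2.261 -4.548 2.69
v 1.679 -4.102 3.69
v 0.841 -3.758 1.51
v 0.259 -3.312 2.51
v 1.352 -2.837 2.165
v 2.229 -3.325 2.894
v 0.291 -4.535 2.306
v 1.168 -5.023 3.035
v 0.706 -3.505 3.551
v 1.814 -4.355 1.649
v 1.932 -4.814 2.203
v 2.318 -4.198 2.152
v 1.036 -4.127 3.742
v 1.422 -3.51 3.691
v 2.094 -4.394 3.293
v 1.098 -4.35 1.509
v 1.484 -3.733 1.458
v 0.202 -3.662 3.048
v 0.588 -3.046 2.997
v 0.426 -3.466 1.907
v 1.23 -2.767 2.795
v 1.784 -3.192 1.843
v 1.068 -3.187 1.704
v 0.726 -2.924 2.292
v 1.746 -3.054 3.223
v 2.3 -3.479 2.272
v 2.418 -3.938 2.826
v 2.076 -3.675 3.414
v 1.884 -2.932 2.517
v 0.22 -4.381 2.928
v 0.774 -4.806 1.977
v 0.444 -4.185 1.786
v 0.102 -3.922 2.374
v 0.736 -4.668 3.357
v 1.29 -5.093 2.405
v 1.794 -4.936 2.908
v 1.452 -4.673 3.496
v 0.636 -4.928 2.683
f 2 4 1
f 5 2 1
f 1 4 3
f 3 5 1
f 2 8 4
f 6 2 5
f 6 8 2
f 4 8 3
f 7 5 3
f 3 8 7
f 7 6 5
f 8 6 7
f 9 46 25
f 46 20 49
f 25 49 14
f 46 49 25
f 9 25 21
f 25 14 26
f 21 26 10
f 25 26 21
f 9 21 30
f 21 10 31
f 30 31 16
f 21 31 30
f 9 30 42
f 30 16 45
f 42 45 19
f 30 45 42
f 9 42 46
f 42 19 50
f 46 50 20
f 42 50 46
f 10 26 37
f 26 14 40
f 37 40 18
f 26 40 37
f 14 49 27
f 49 20 48
f 27 48 13
f 49 48 27
f 20 50 47
f 50 19 43
f 47 43 11
f 50 43 47
f 19 45 44
f 45 16 32
f 44 32 15
f 45 32 44
f 16 31 36
f 31 10 33
f 36 33 17
f 31 33 36
f 12 38 24
f 38 18 39
f 24 39 13
f 38 39 24
f 12 24 22
f 24 13 23
f 22 23 11
f 24 23 22
f 12 22 29
f 22 11 28
f 29 28 15
f 22 28 29
f 12 29 34
f 29 15 35
f 34 35 17
f 29 35 34
f 12 34 38
f 34 17 41
f 38 41 18
f 34 41 38
f 13 39 27
f 39 18 40
f 27 40 14
f 39 40 27
f 11 23 47
f 23 13 48
f 47 48 20
f 23 48 47
f 15 28 44
f 28 11 43
f 44 43 19
f 28 43 44
f 17 35 36
f 35 15 32
f 36 32 16
f 35 32 36
f 18 41 37
f 41 17 33
f 37 33 10
f 41 33 37

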